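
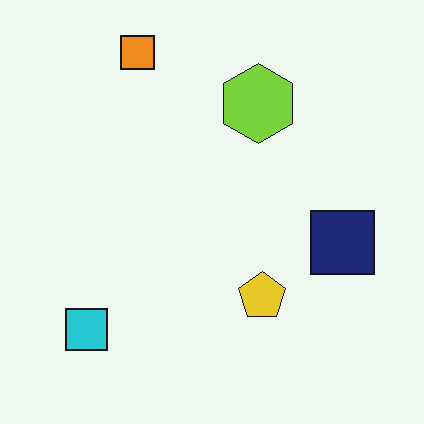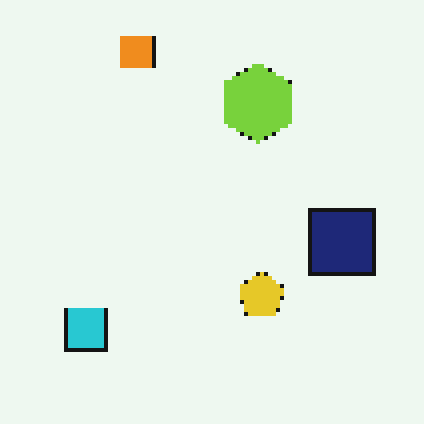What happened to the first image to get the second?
The transformation is: mildly pixelated.

Shapes are reduced to large square blocks; fine edges and outlines are lost — a downscale-then-upscale (mosaic) effect.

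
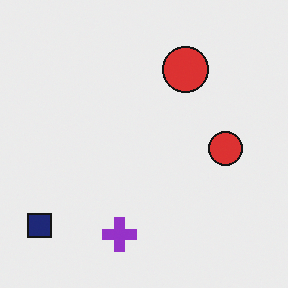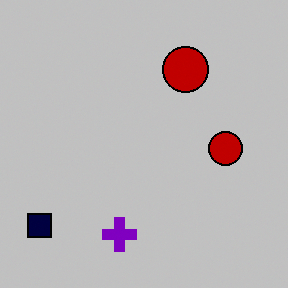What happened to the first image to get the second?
Heavily posterized to just a handful of flat colors.

Each flat color has snapped to a coarser quantized level — most visibly, the near-white background has dropped to a flat grey.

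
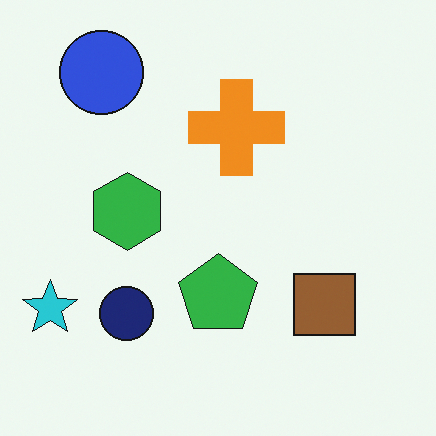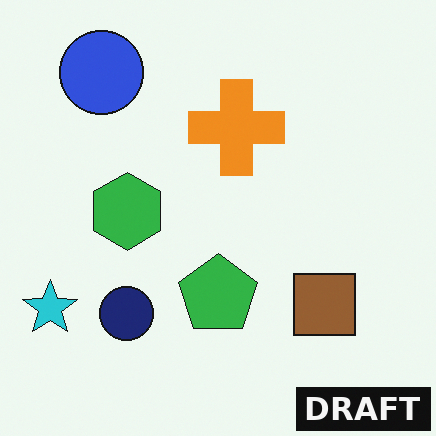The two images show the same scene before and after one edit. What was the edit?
It was watermarked with the text "DRAFT" in the lower-right corner.

A dark label reading "DRAFT" appears in the lower-right corner.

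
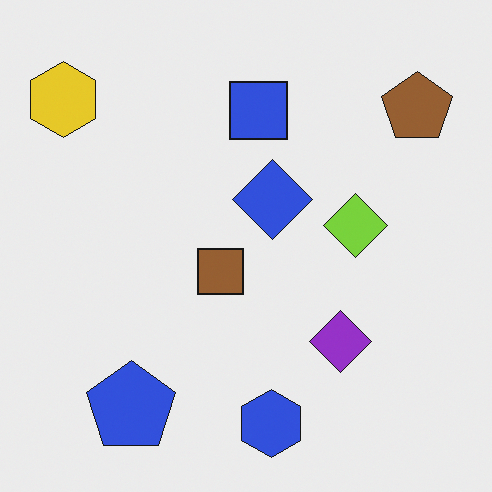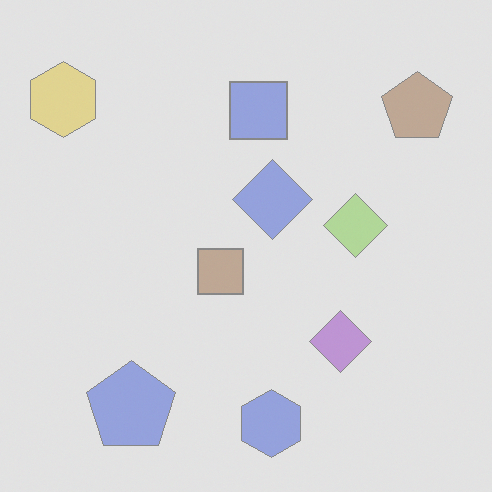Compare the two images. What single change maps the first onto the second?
It was given much lower contrast.

Tones are pushed toward mid-grey across the whole image — a global contrast change.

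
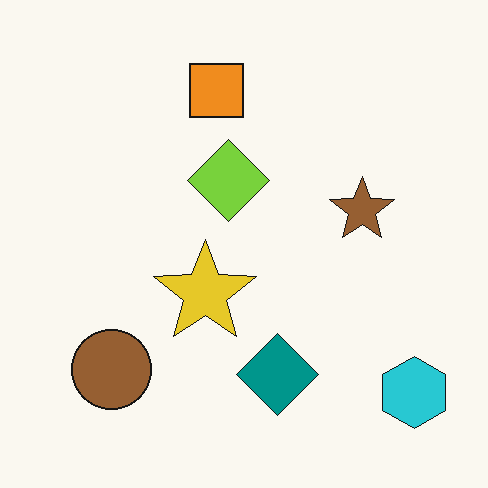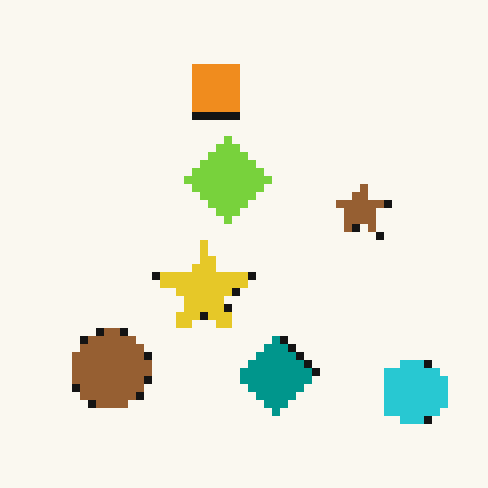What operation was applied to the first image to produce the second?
The transformation is: pixelated into visible square blocks.

Shapes are reduced to large square blocks; fine edges and outlines are lost — a downscale-then-upscale (mosaic) effect.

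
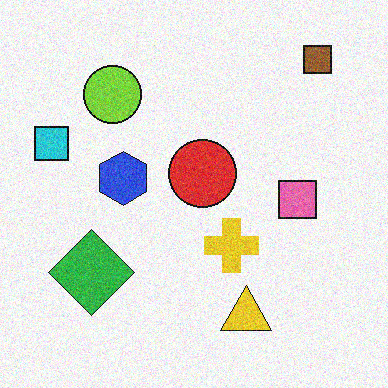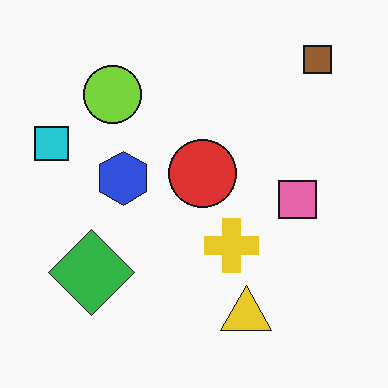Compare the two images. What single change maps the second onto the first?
It was degraded with moderate additive noise.

Random speckle covers the whole image, including the flat background.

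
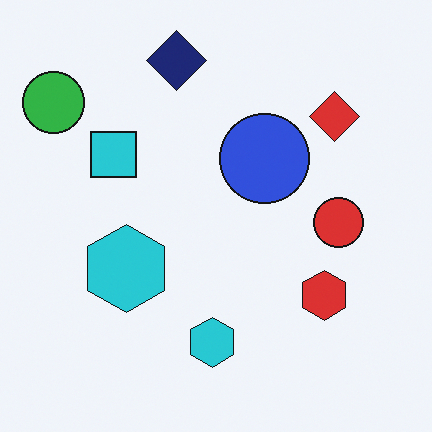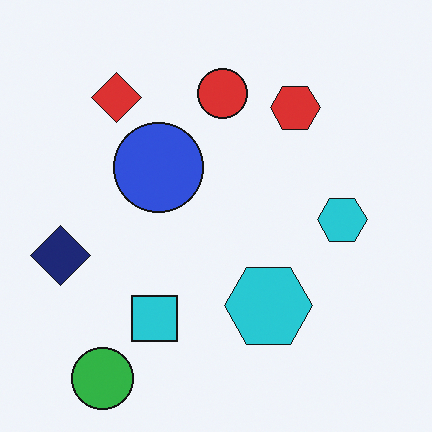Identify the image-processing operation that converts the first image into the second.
Rotated 90° counter-clockwise.

The green circle sits in the top-left of the first image and the bottom-left of the second — consistent with a whole-image 90° counter-clockwise rotation.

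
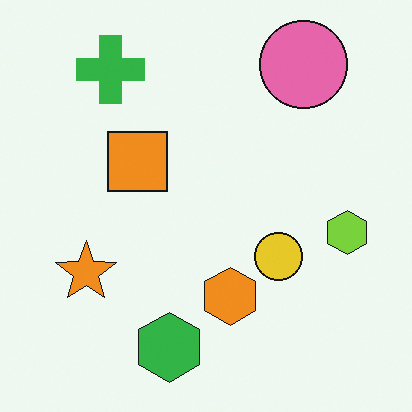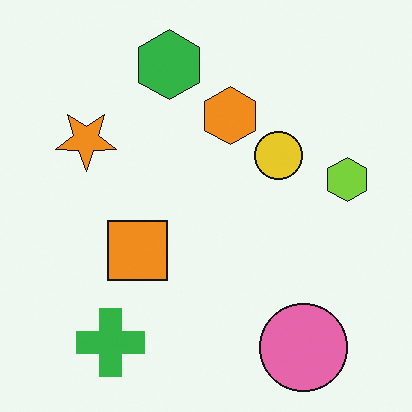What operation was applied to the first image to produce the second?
Flipped vertically (top ↔ bottom).

The pink circle is in the top-right of the first image and the bottom-right of the second — shapes on opposite sides of the horizontal midline have swapped in a mirror flip.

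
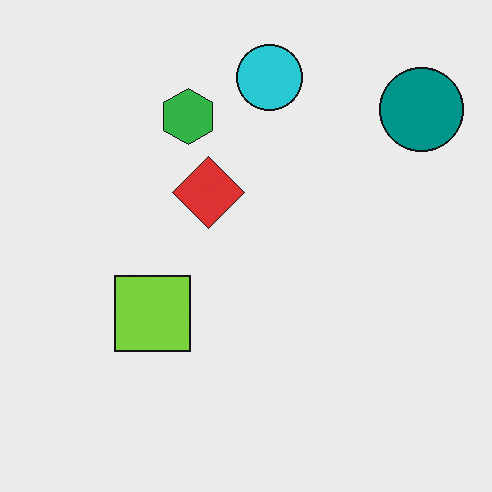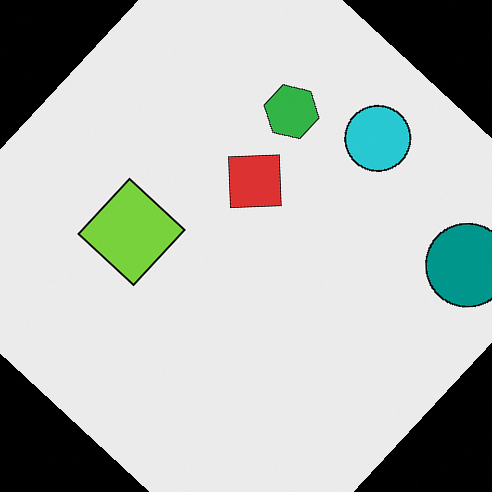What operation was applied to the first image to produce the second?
It was rotated clockwise by a large amount — several tens of degrees.

Every shape is tilted by the same angle and the image corners show triangular fill wedges — a whole-image rotation by a non-right angle.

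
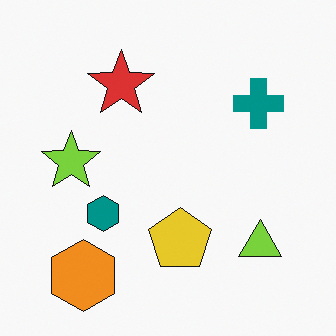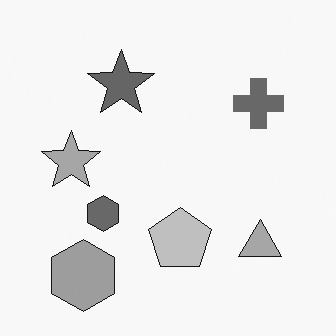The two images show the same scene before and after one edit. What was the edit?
It was converted to grayscale.

All color is removed — every shape is now a shade of grey.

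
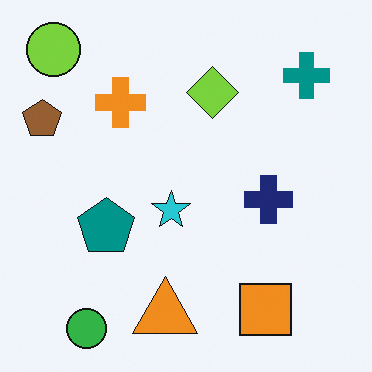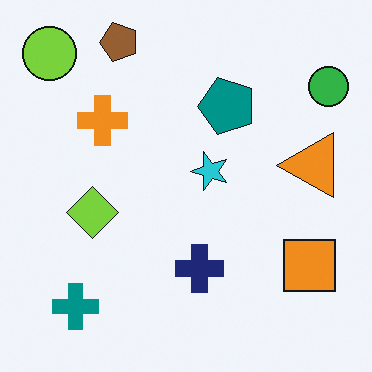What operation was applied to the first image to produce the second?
This is the original image transposed (reflected across the top-left ↔ bottom-right diagonal).

Shapes have swapped their row and column positions — what was in the top-right is now in the bottom-left — a diagonal reflection.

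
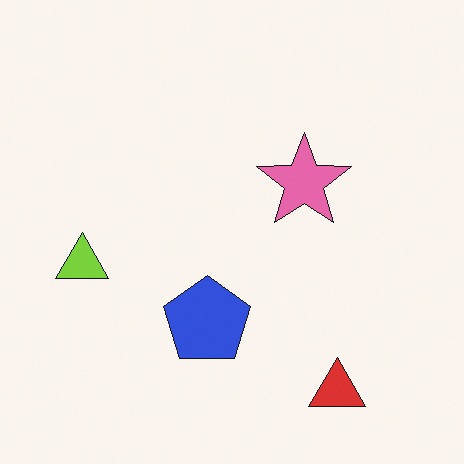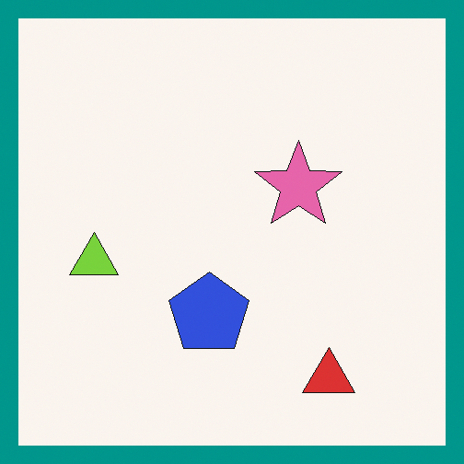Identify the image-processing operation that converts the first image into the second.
Framed with a teal border.

A solid teal frame runs around the edge of the second image, with the content slightly shrunk inside it.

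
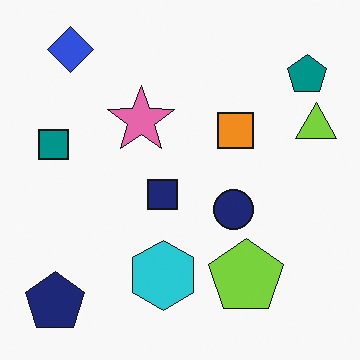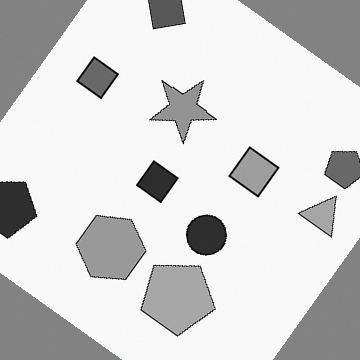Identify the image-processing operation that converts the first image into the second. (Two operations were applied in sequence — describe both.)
The image was rotated clockwise by a large amount — several tens of degrees, then converted to grayscale.

Every shape is tilted by the same angle and the image corners show triangular fill wedges — a whole-image rotation by a non-right angle. All color is removed — every shape is now a shade of grey.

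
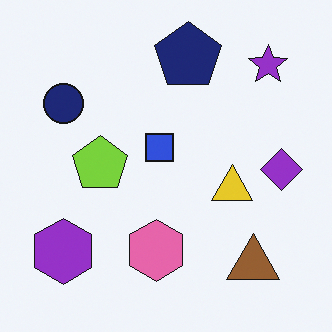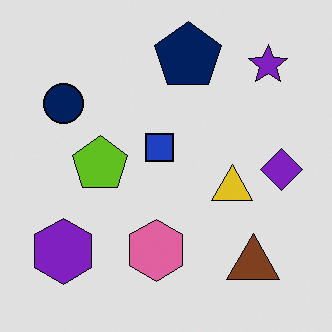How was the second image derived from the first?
The transformation is: moderately posterized.

Each flat color has snapped to a coarser quantized level — most visibly, the near-white background has dropped to a flat grey.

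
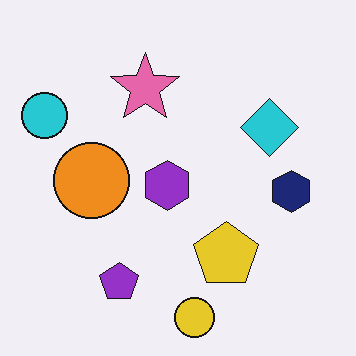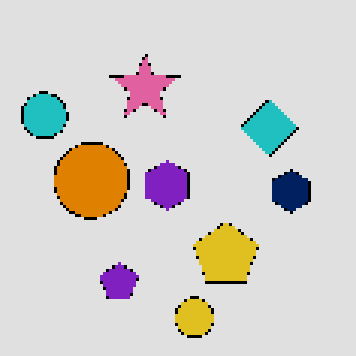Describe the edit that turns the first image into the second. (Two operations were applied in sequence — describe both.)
The image was mildly pixelated, then moderately posterized.

Shapes are reduced to large square blocks; fine edges and outlines are lost — a downscale-then-upscale (mosaic) effect. Each flat color has snapped to a coarser quantized level — most visibly, the near-white background has dropped to a flat grey.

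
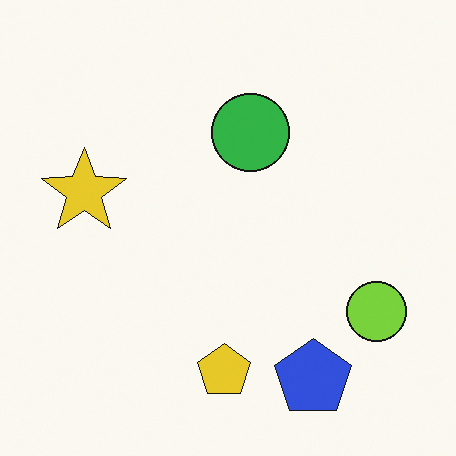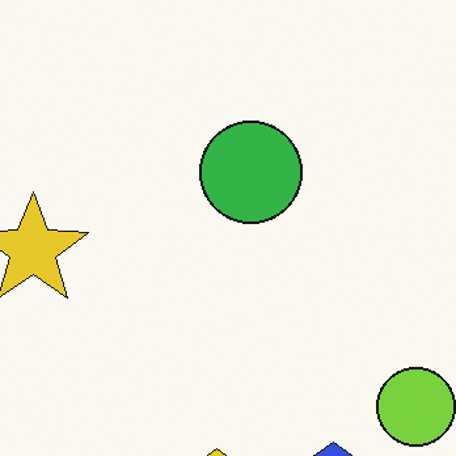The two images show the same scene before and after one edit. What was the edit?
The second image is the first cropped to a modestly smaller region and rescaled.

The visible shapes are larger and the field of view is narrower; shapes near the original edges may be partly or wholly outside the frame — a crop-and-rescale.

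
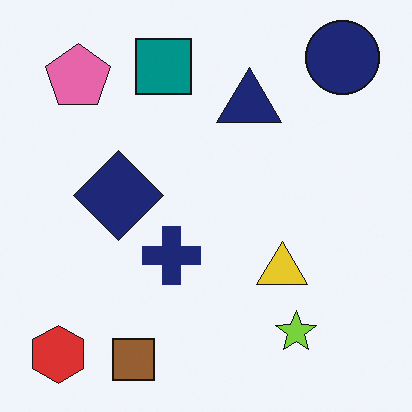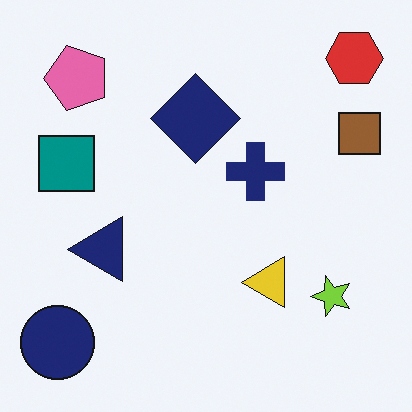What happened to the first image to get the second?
The second image is the first transposed (reflected across the top-left ↔ bottom-right diagonal).

Shapes have swapped their row and column positions — what was in the top-right is now in the bottom-left — a diagonal reflection.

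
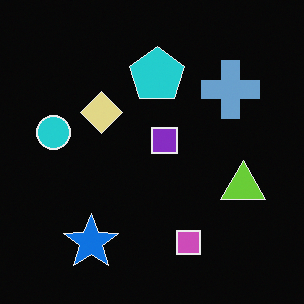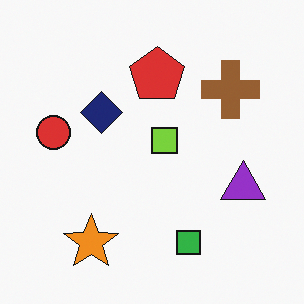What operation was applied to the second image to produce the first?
The image was color-inverted (negative).

The light background has become dark and every shape's color is its complement — a photographic negative.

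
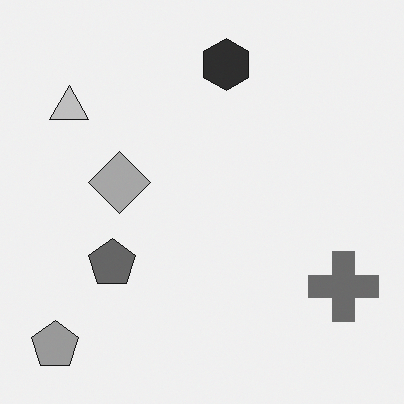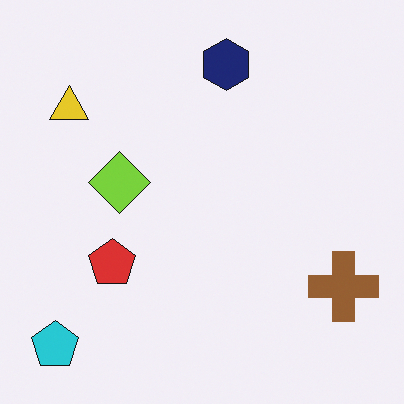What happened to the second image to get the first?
Converted to grayscale.

All color is removed — every shape is now a shade of grey.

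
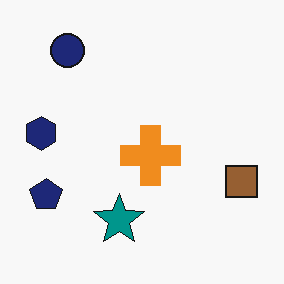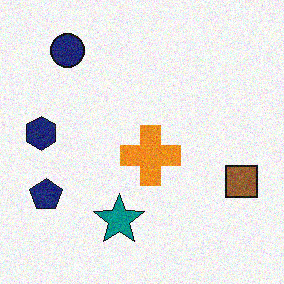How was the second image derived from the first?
Degraded with moderate additive noise.

Random speckle covers the whole image, including the flat background.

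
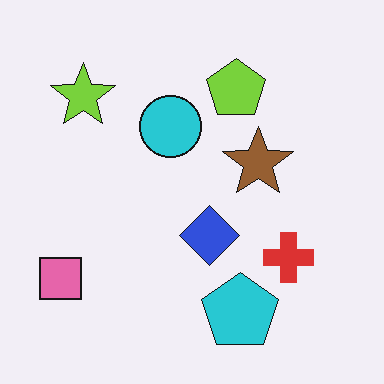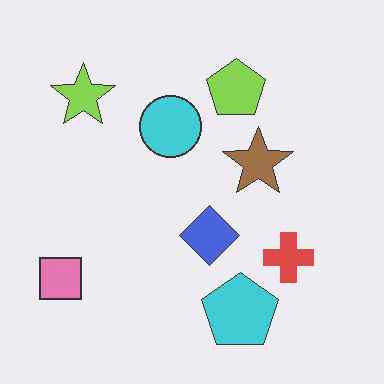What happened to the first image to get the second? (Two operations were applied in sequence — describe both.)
The transformation is: JPEG-compressed with visible artifacts, then given slightly reduced contrast.

Blocky 8×8 compression artifacts appear around shape edges and the flat background shows ringing — characteristic JPEG degradation. Tones are pushed toward mid-grey across the whole image — a global contrast change.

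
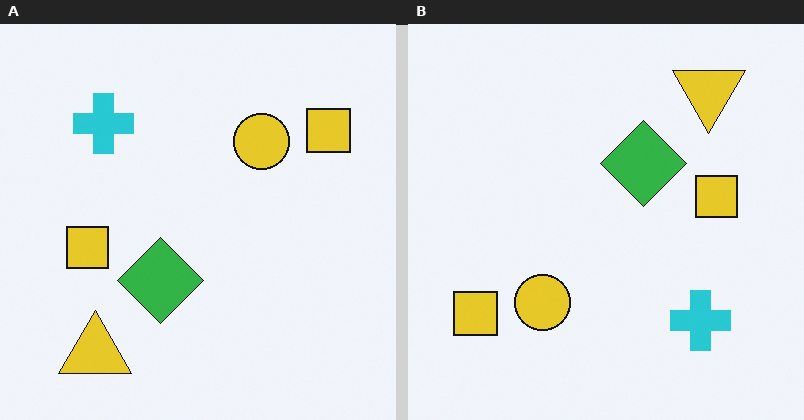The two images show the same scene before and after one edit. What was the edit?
The image was rotated 180°.

The yellow triangle sits in the bottom-left of the left (A) image and the top-right of the right (B) — consistent with a whole-image 180° rotation.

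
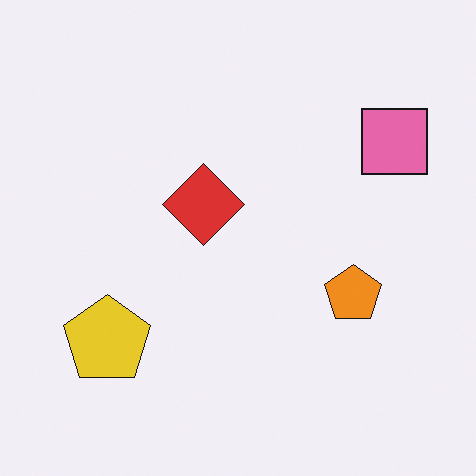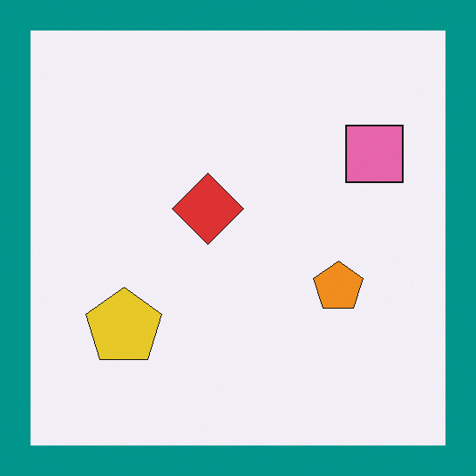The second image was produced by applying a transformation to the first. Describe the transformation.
The second image is the first framed with a teal border.

A solid teal frame runs around the edge of the second image, with the content slightly shrunk inside it.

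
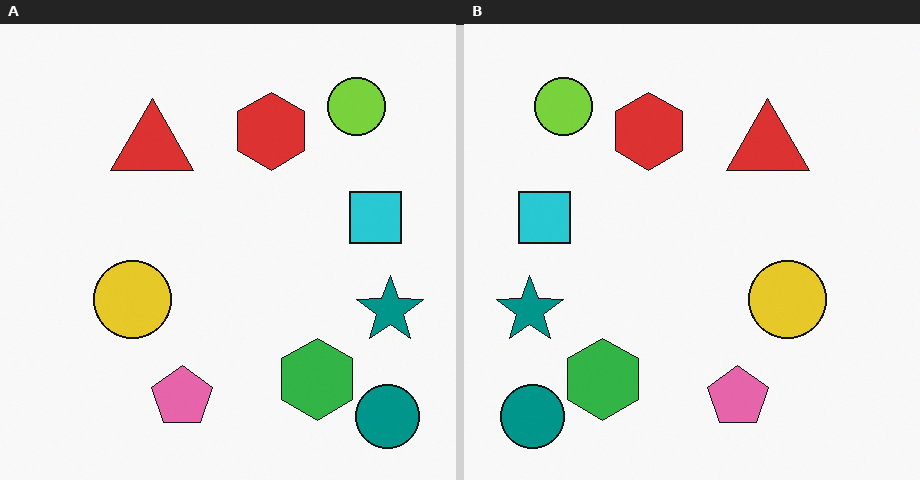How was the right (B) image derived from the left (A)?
This is the original image flipped horizontally (left ↔ right).

The teal star is in the right of the left (A) image and the left of the right (B) — shapes on opposite sides of the vertical midline have swapped in a mirror flip.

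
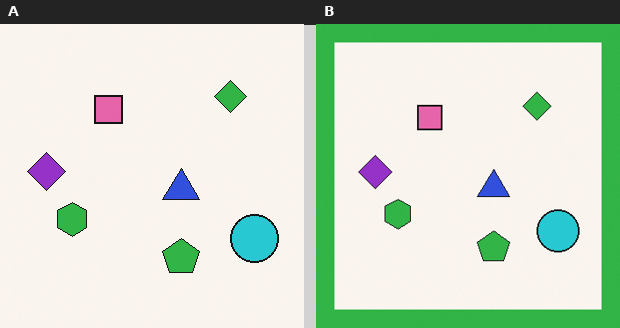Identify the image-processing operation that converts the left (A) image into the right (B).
The transformation is: framed with a green border.

A solid green frame runs around the edge of the right (B) image, with the content slightly shrunk inside it.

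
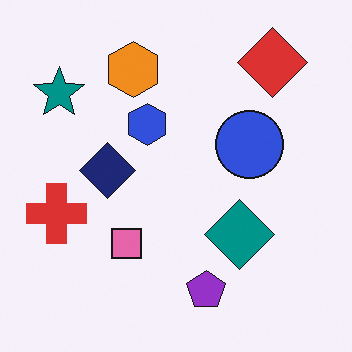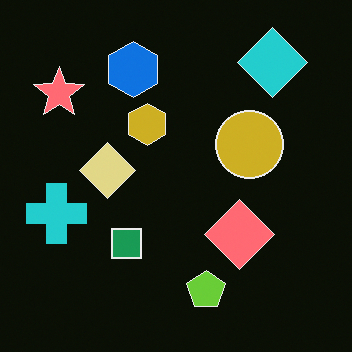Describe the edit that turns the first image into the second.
Color-inverted (negative).

The light background has become dark and every shape's color is its complement — a photographic negative.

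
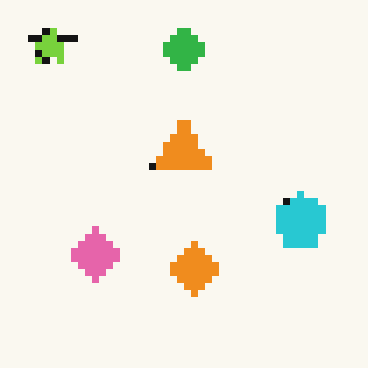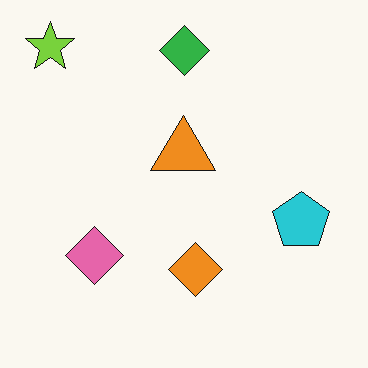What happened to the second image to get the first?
The first image is the second moderately pixelated.

Shapes are reduced to large square blocks; fine edges and outlines are lost — a downscale-then-upscale (mosaic) effect.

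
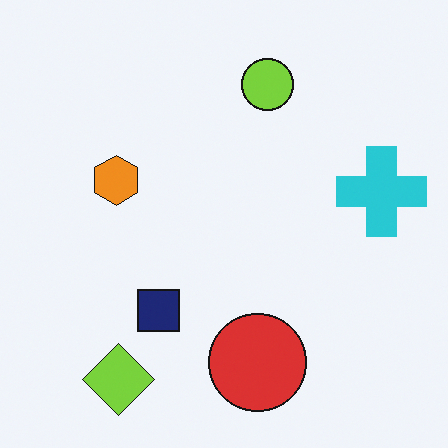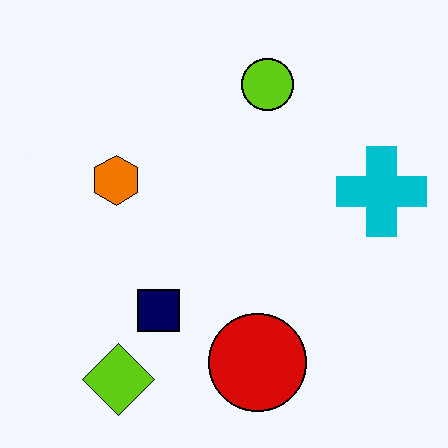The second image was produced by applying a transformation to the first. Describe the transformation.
This is the original image given slightly increased contrast.

Tones are pushed away from mid-grey across the whole image — a global contrast change.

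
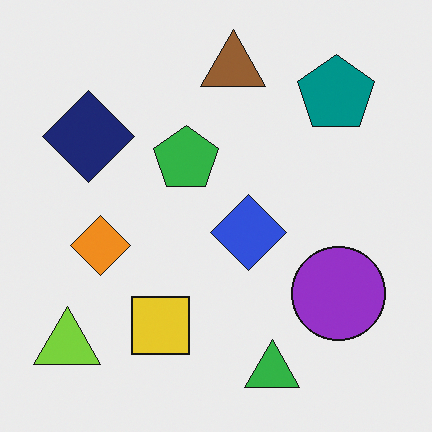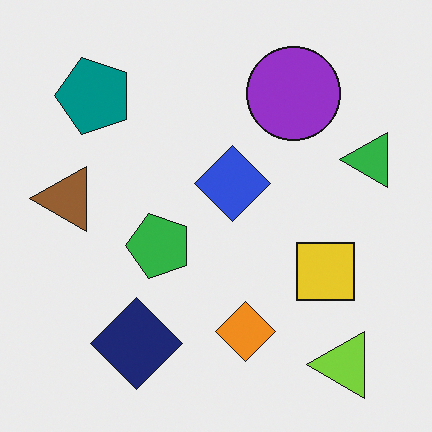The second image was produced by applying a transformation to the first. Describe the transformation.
The image was rotated 90° counter-clockwise.

The lime triangle sits in the bottom-left of the first image and the bottom-right of the second — consistent with a whole-image 90° counter-clockwise rotation.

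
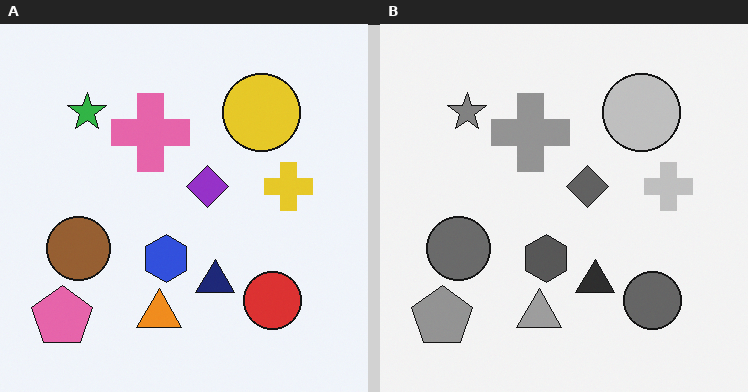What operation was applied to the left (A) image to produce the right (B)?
Converted to grayscale.

All color is removed — every shape is now a shade of grey.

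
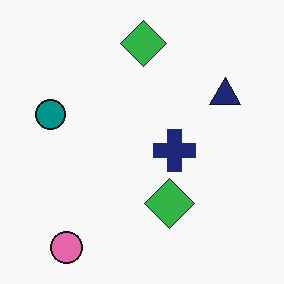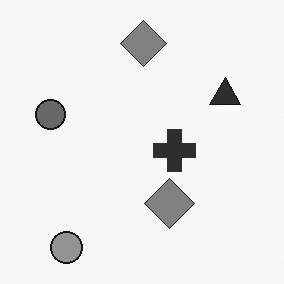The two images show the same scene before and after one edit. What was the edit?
The second image is the first converted to grayscale.

All color is removed — every shape is now a shade of grey.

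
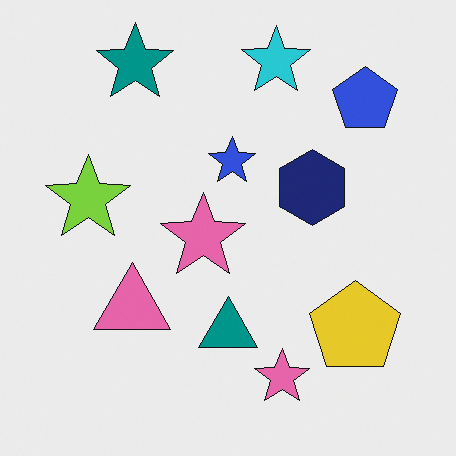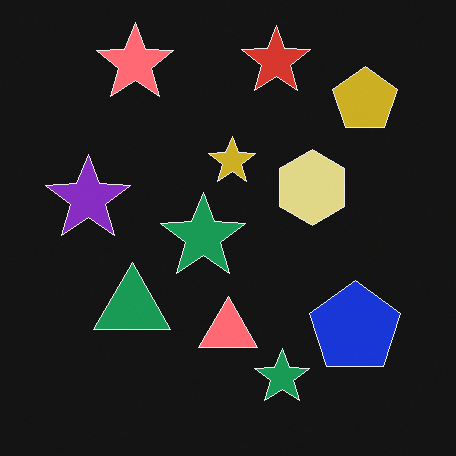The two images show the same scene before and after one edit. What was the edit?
Color-inverted (negative).

The light background has become dark and every shape's color is its complement — a photographic negative.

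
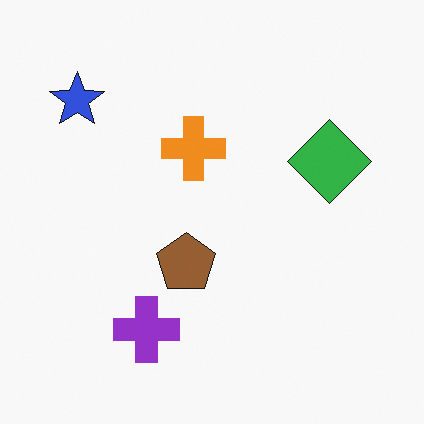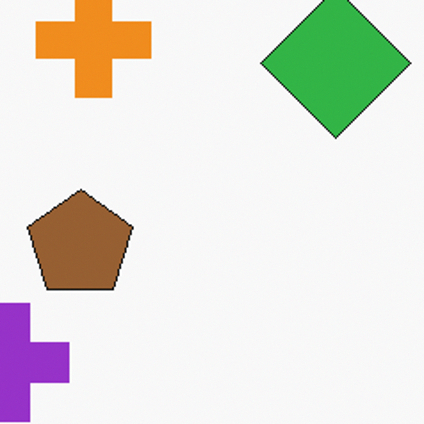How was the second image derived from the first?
Cropped tightly and scaled back up.

The visible shapes are larger and the field of view is narrower; shapes near the original edges may be partly or wholly outside the frame — a crop-and-rescale.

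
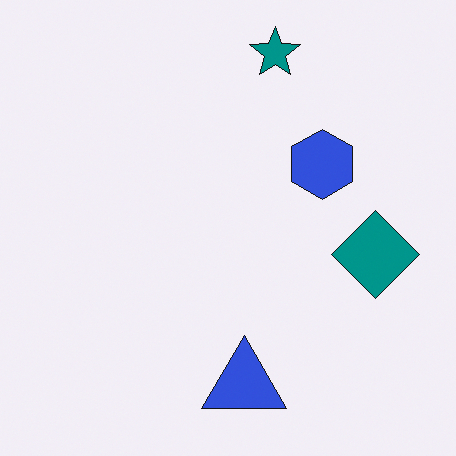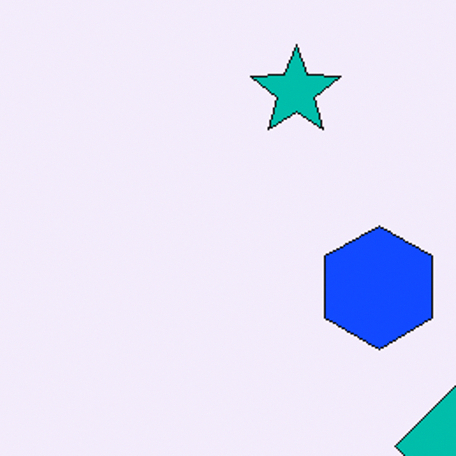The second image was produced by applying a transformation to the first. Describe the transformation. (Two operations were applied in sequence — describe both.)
The image was heavily oversaturated, then cropped to a noticeably smaller region and rescaled.

All colors are more vivid — a global saturation change. The visible shapes are larger and the field of view is narrower; shapes near the original edges may be partly or wholly outside the frame — a crop-and-rescale.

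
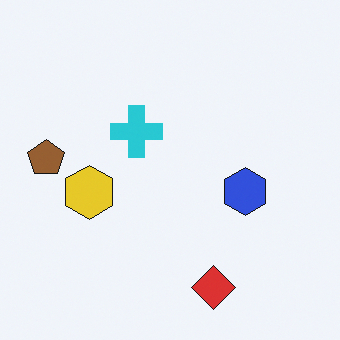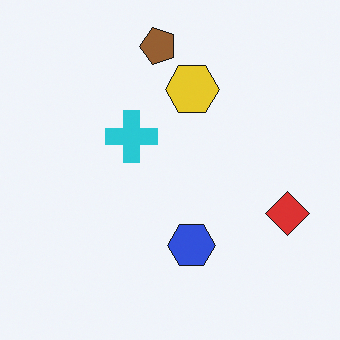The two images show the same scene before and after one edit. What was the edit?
The second image is the first transposed (reflected across the top-left ↔ bottom-right diagonal).

Shapes have swapped their row and column positions — what was in the top-right is now in the bottom-left — a diagonal reflection.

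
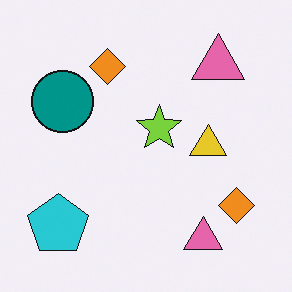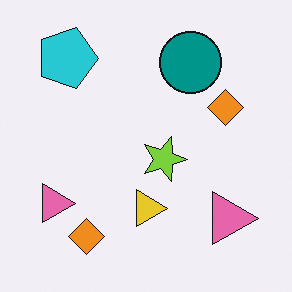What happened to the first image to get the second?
The transformation is: rotated 90° clockwise.

The cyan pentagon sits in the bottom-left of the first image and the top-left of the second — consistent with a whole-image 90° clockwise rotation.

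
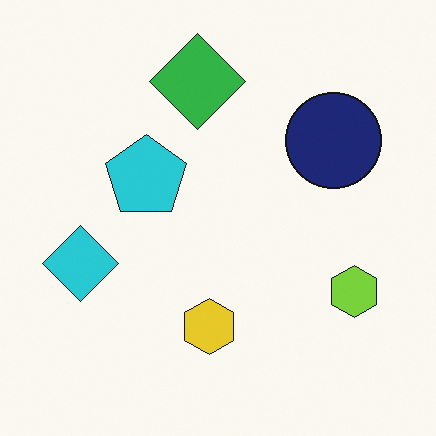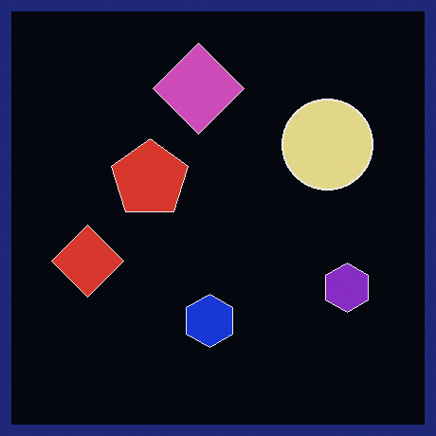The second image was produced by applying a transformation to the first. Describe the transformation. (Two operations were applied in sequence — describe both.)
This is the original image color-inverted (negative), then framed with a navy border.

The light background has become dark and every shape's color is its complement — a photographic negative. A solid navy frame runs around the edge of the second image, with the content slightly shrunk inside it.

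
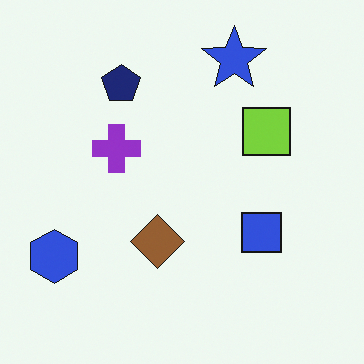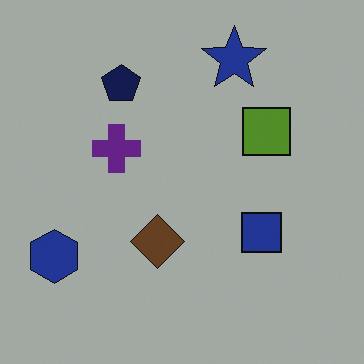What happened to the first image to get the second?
The transformation is: noticeably darkened.

Every pixel — background and shapes alike — is uniformly darkened.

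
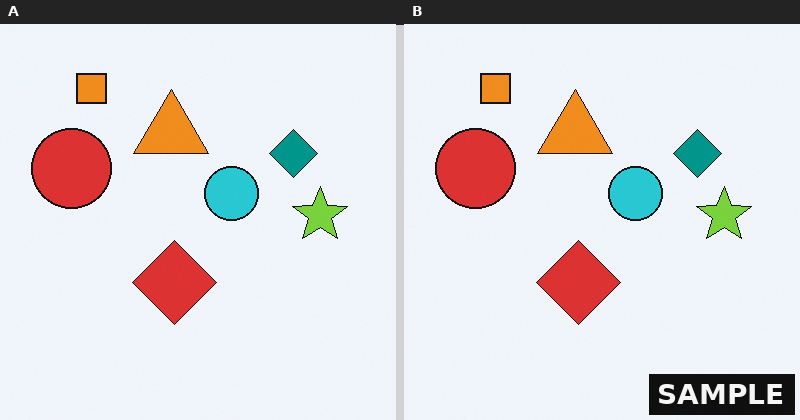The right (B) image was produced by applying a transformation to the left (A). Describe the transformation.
The right (B) image is the left (A) watermarked with the text "SAMPLE" in the lower-right corner.

A dark label reading "SAMPLE" appears in the lower-right corner.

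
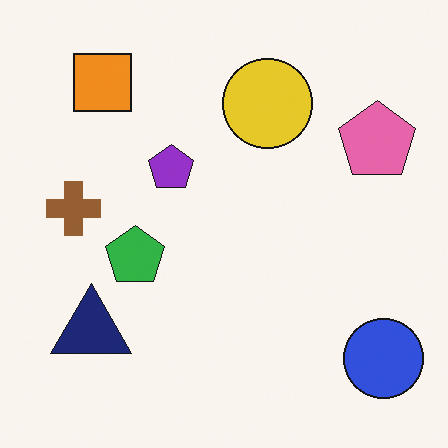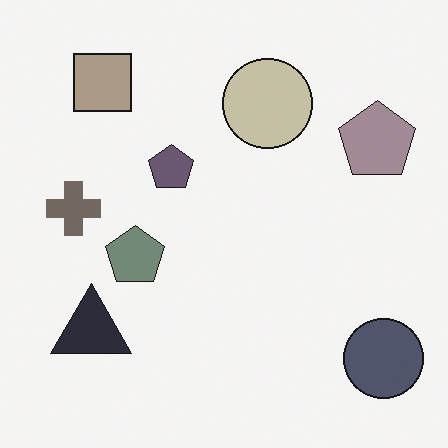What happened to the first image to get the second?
The transformation is: heavily desaturated.

All colors are more muted and greyish — a global saturation change.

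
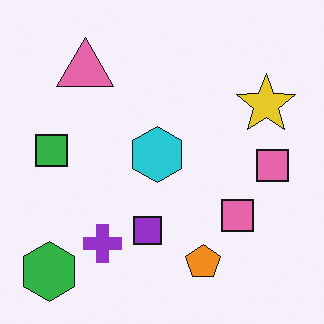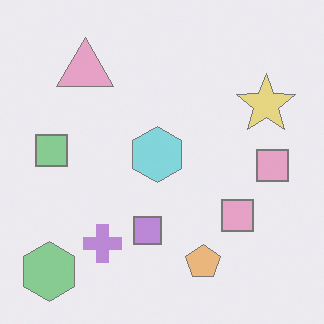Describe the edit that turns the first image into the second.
Washed out (contrast reduced).

Tones are pushed toward mid-grey across the whole image — a global contrast change.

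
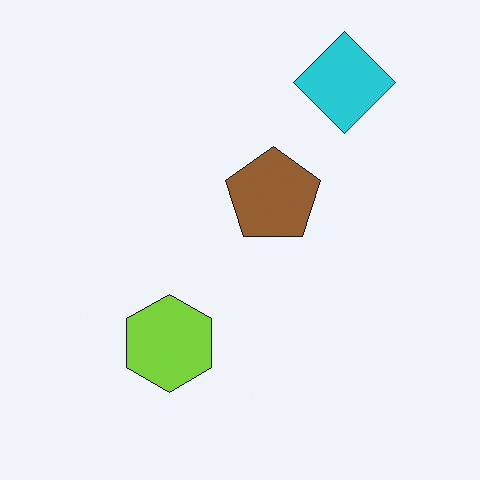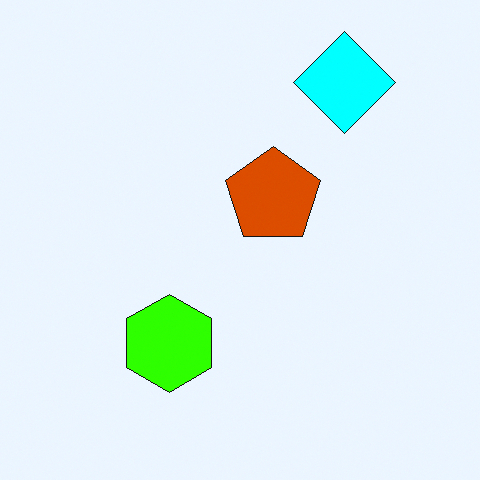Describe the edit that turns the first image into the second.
The transformation is: made much more vivid (saturation change).

All colors are more vivid — a global saturation change.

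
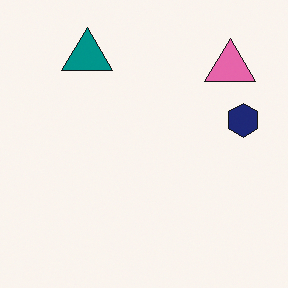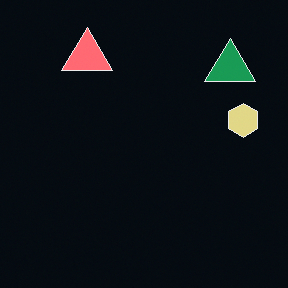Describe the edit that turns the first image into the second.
The second image is the first color-inverted (negative).

The light background has become dark and every shape's color is its complement — a photographic negative.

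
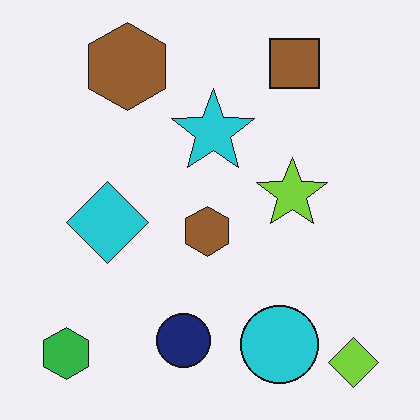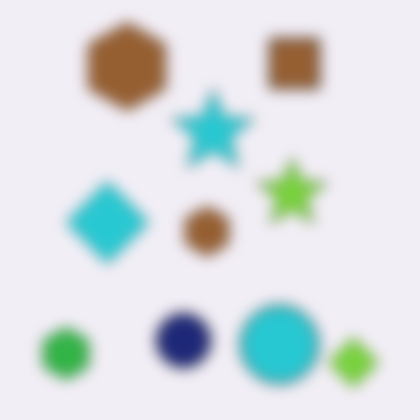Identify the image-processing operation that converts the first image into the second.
This is the original image strongly gaussian-blurred.

Shape edges and outlines are uniformly softened across the whole image.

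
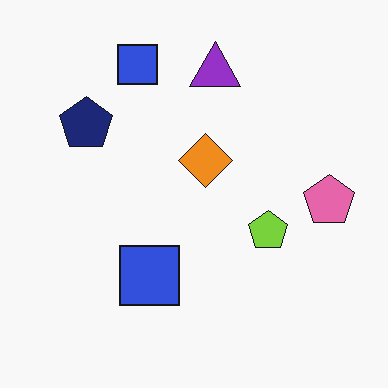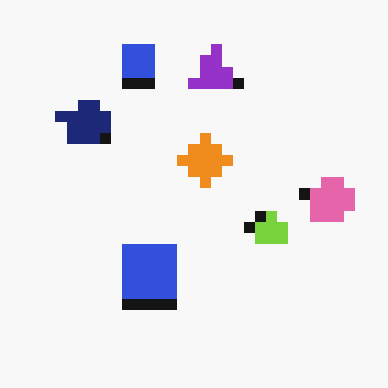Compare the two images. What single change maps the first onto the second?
Heavily pixelated into large blocks.

Shapes are reduced to large square blocks; fine edges and outlines are lost — a downscale-then-upscale (mosaic) effect.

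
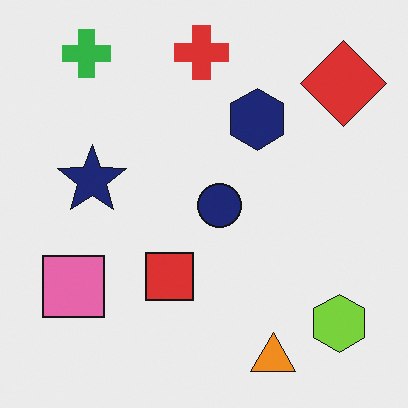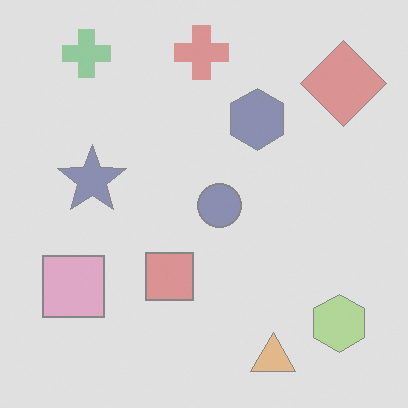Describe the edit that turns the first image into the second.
The transformation is: given much lower contrast.

Tones are pushed toward mid-grey across the whole image — a global contrast change.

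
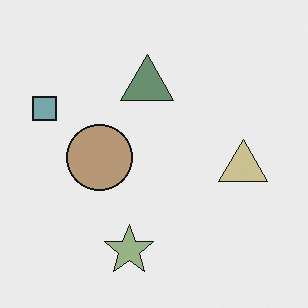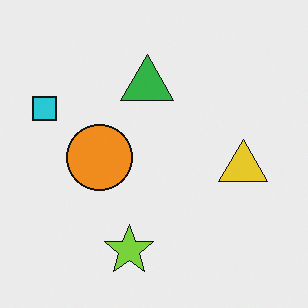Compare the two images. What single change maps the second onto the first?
The image was made much more muted (saturation change).

All colors are more muted and greyish — a global saturation change.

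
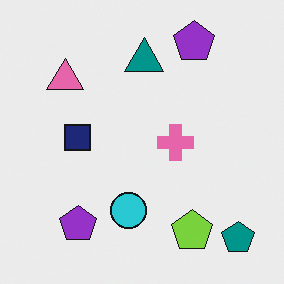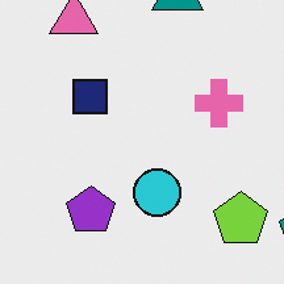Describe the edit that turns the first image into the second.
Cropped slightly and scaled back up.

The visible shapes are larger and the field of view is narrower; shapes near the original edges may be partly or wholly outside the frame — a crop-and-rescale.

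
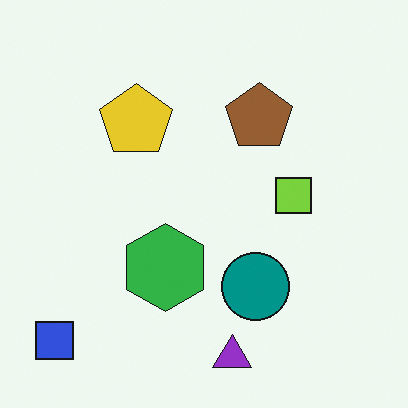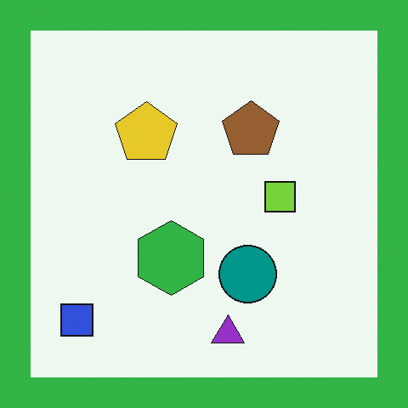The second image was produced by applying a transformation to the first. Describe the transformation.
The second image is the first framed with a green border.

A solid green frame runs around the edge of the second image, with the content slightly shrunk inside it.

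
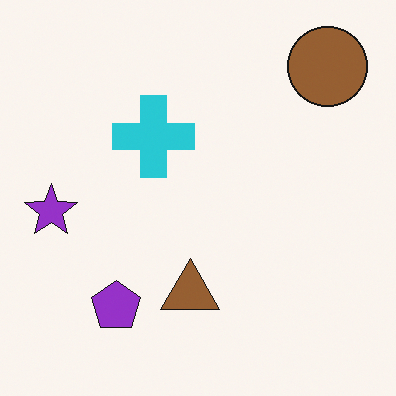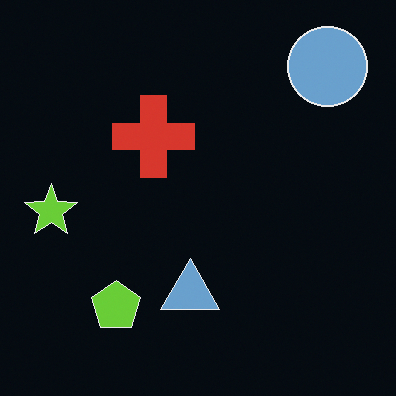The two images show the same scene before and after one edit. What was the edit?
It was color-inverted (negative).

The light background has become dark and every shape's color is its complement — a photographic negative.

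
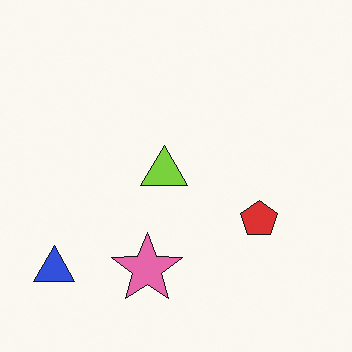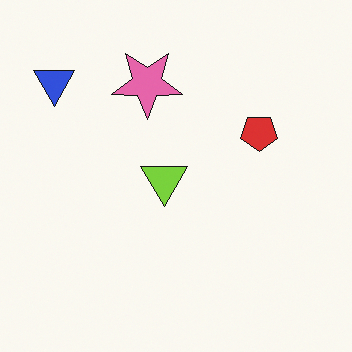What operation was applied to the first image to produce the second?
The transformation is: flipped vertically (top ↔ bottom).

The blue triangle is in the bottom-left of the first image and the top-left of the second — shapes on opposite sides of the horizontal midline have swapped in a mirror flip.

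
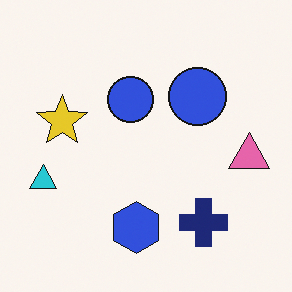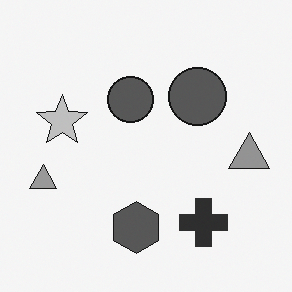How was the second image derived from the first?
It was converted to grayscale.

All color is removed — every shape is now a shade of grey.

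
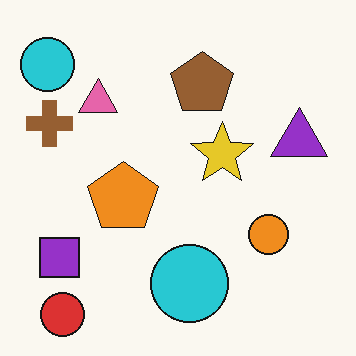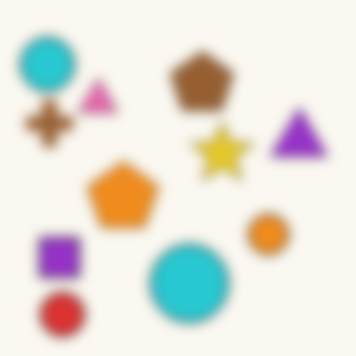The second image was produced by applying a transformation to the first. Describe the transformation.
Heavily blurred.

Shape edges and outlines are uniformly softened across the whole image.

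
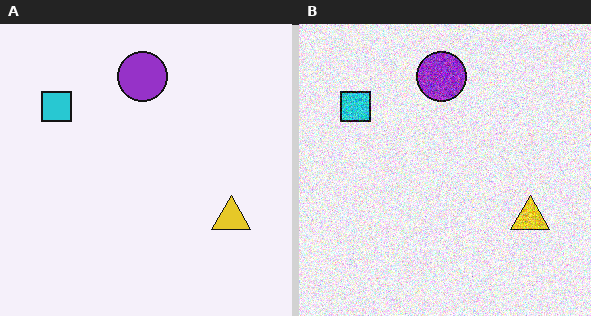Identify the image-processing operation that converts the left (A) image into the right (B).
It was degraded with heavy additive noise.

Random speckle covers the whole image, including the flat background.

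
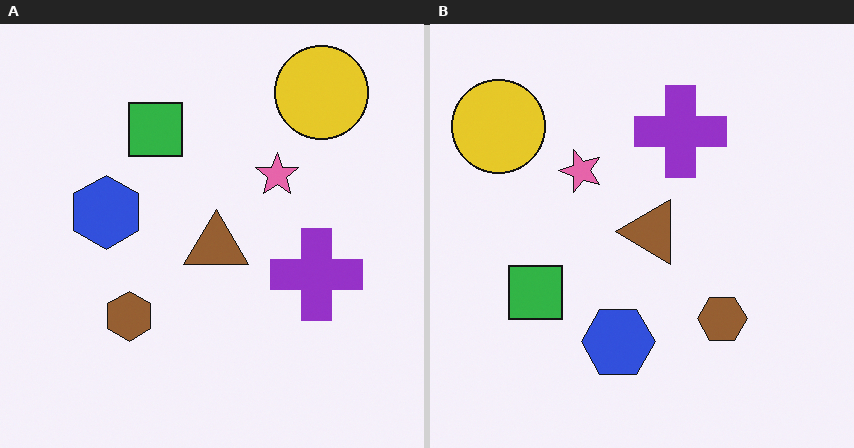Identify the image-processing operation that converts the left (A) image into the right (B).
Rotated 90° counter-clockwise.

The yellow circle sits in the top-right of the left (A) image and the top-left of the right (B) — consistent with a whole-image 90° counter-clockwise rotation.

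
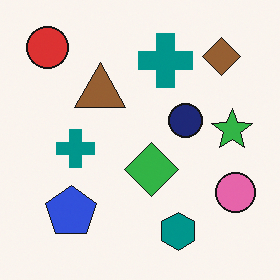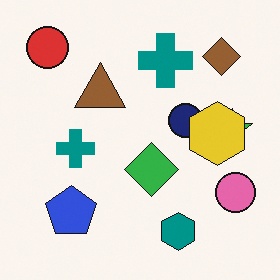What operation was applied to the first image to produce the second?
The image was overlaid with an additional yellow hexagon.

A yellow hexagon appears in the second image that is absent from the first.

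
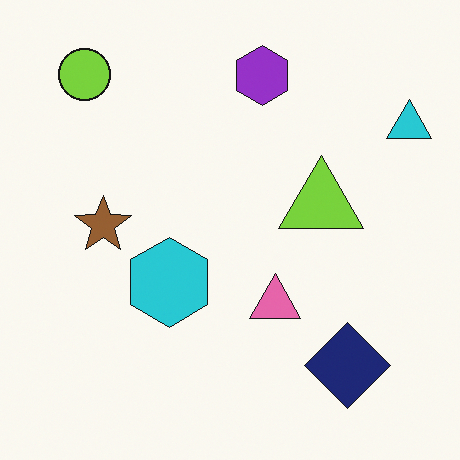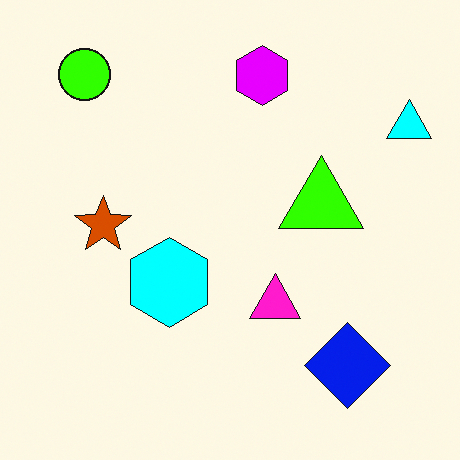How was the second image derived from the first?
Heavily oversaturated.

All colors are more vivid — a global saturation change.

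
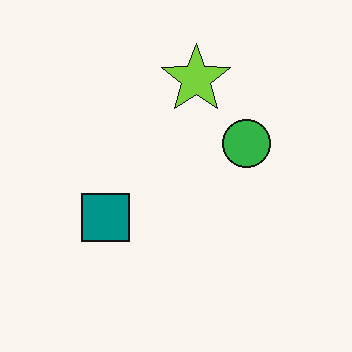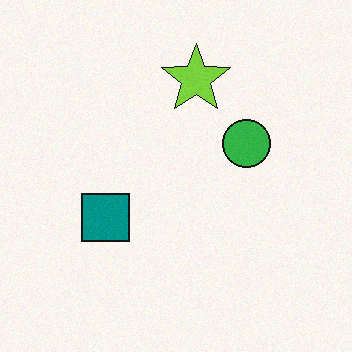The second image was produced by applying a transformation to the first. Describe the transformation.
The image was degraded with a light layer of grain.

Random speckle covers the whole image, including the flat background.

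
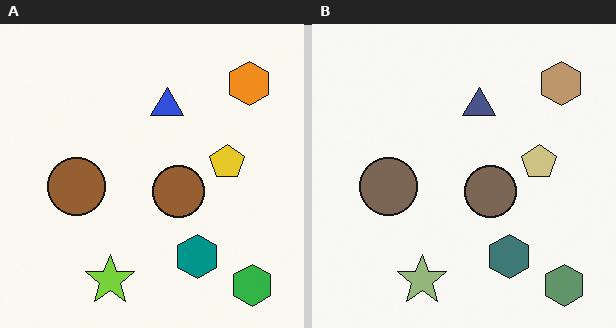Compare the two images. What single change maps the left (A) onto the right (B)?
This is the original image made much more muted (saturation change).

All colors are more muted and greyish — a global saturation change.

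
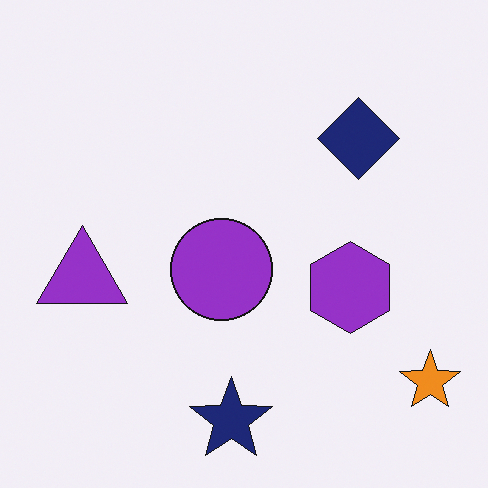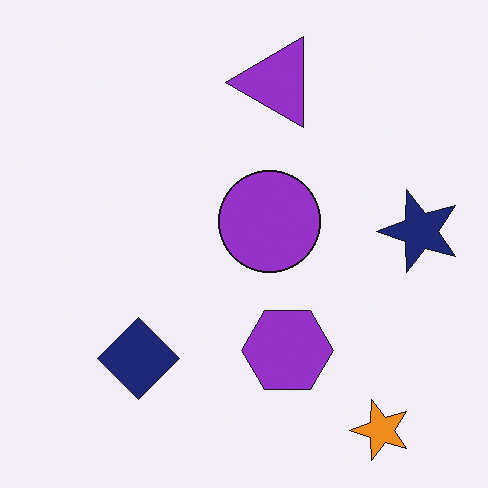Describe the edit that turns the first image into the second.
The transformation is: transposed (reflected across the top-left ↔ bottom-right diagonal).

Shapes have swapped their row and column positions — what was in the top-right is now in the bottom-left — a diagonal reflection.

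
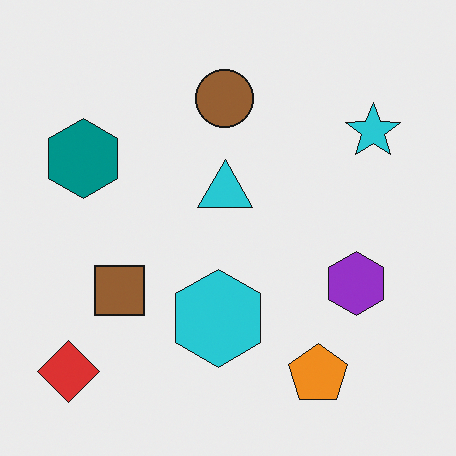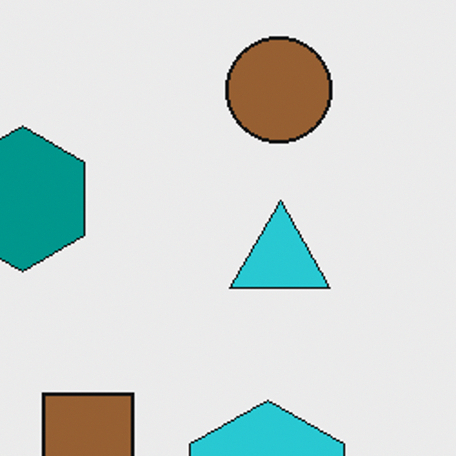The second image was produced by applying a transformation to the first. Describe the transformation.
Cropped tightly and scaled back up.

The visible shapes are larger and the field of view is narrower; shapes near the original edges may be partly or wholly outside the frame — a crop-and-rescale.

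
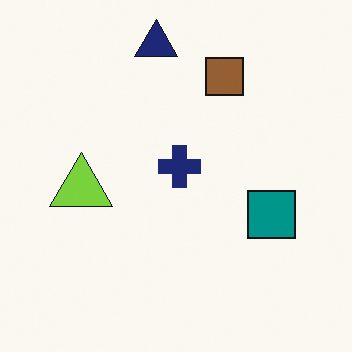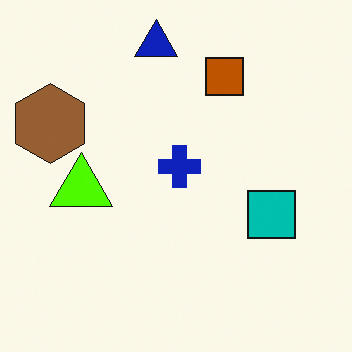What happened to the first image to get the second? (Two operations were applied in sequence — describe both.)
The image was made much more vivid (saturation change), then overlaid with an additional brown hexagon.

All colors are more vivid — a global saturation change. A brown hexagon appears in the second image that is absent from the first.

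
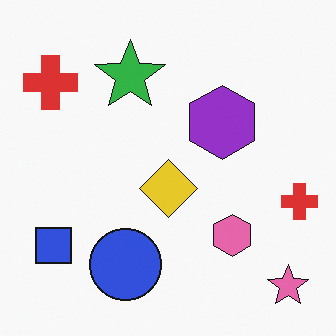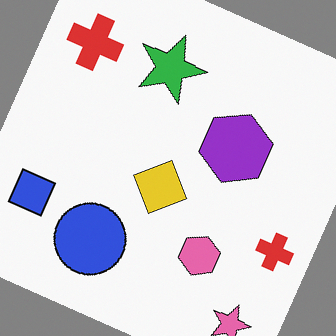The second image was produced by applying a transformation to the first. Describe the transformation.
The second image is the first rotated clockwise by a moderate amount.

Every shape is tilted by the same angle and the image corners show triangular fill wedges — a whole-image rotation by a non-right angle.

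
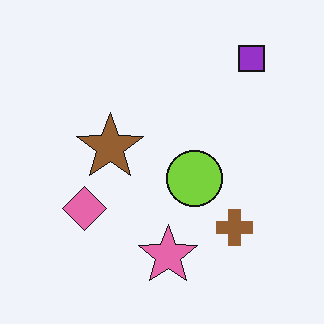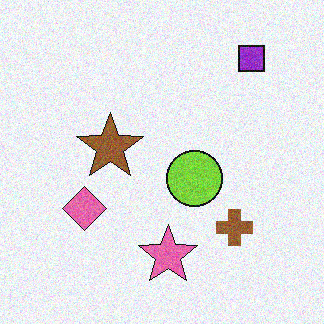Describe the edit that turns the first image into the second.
Degraded with visible gaussian noise.

Random speckle covers the whole image, including the flat background.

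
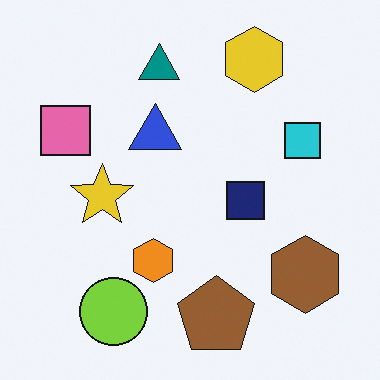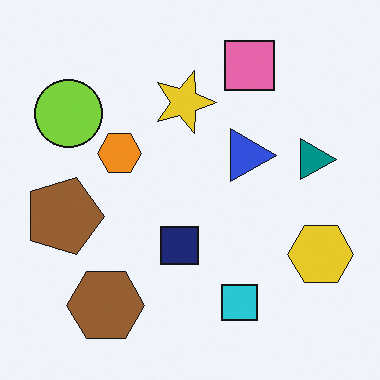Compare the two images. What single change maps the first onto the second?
The image was rotated 90° clockwise.

The yellow hexagon sits in the top-right of the first image and the bottom-right of the second — consistent with a whole-image 90° clockwise rotation.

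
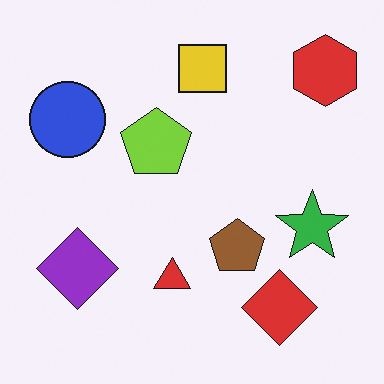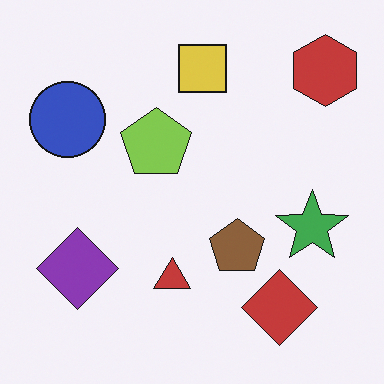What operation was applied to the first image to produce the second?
Slightly desaturated.

All colors are more muted and greyish — a global saturation change.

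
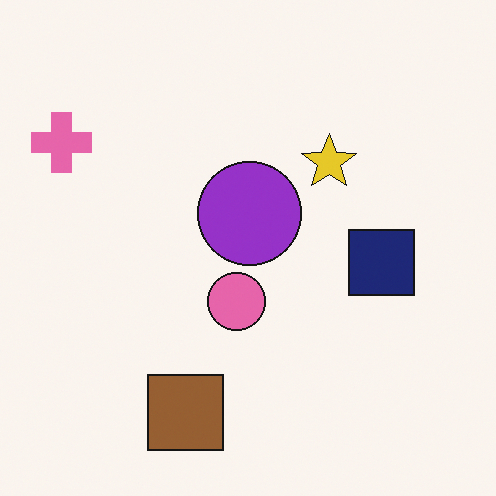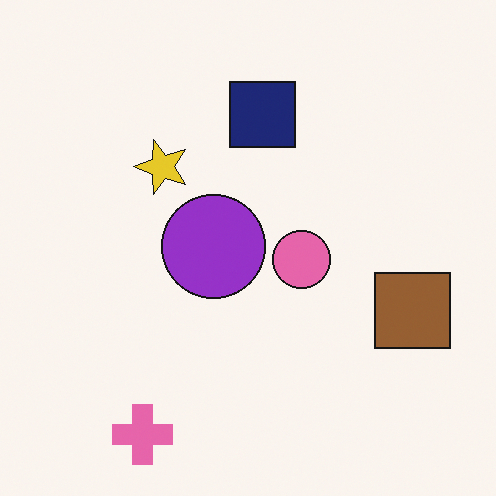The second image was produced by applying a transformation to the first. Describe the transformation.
It was rotated 90° counter-clockwise.

The pink cross sits in the top-left of the first image and the bottom-left of the second — consistent with a whole-image 90° counter-clockwise rotation.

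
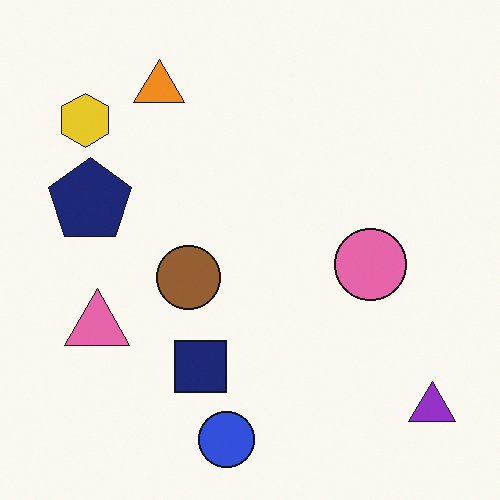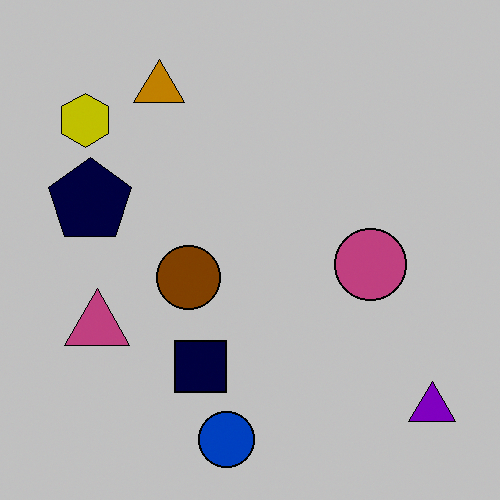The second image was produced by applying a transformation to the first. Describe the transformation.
The second image is the first heavily posterized to just a handful of flat colors.

Each flat color has snapped to a coarser quantized level — most visibly, the near-white background has dropped to a flat grey.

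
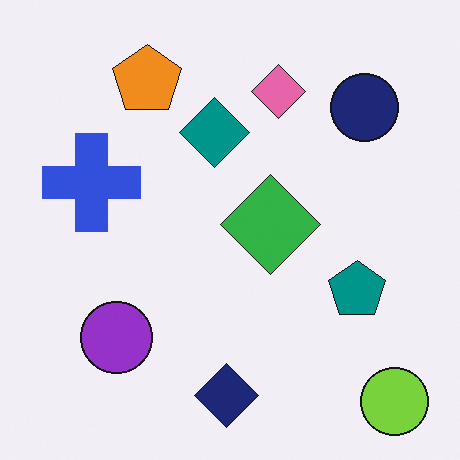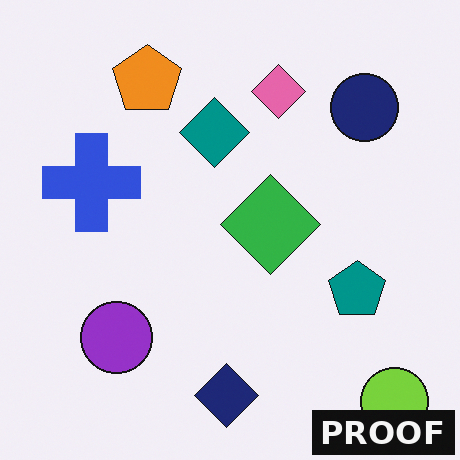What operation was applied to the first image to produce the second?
The transformation is: watermarked with the text "PROOF" in the lower-right corner.

A dark label reading "PROOF" appears in the lower-right corner.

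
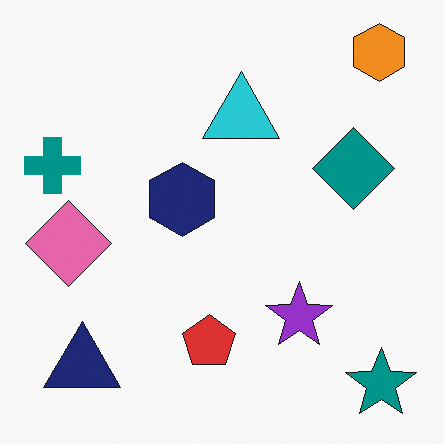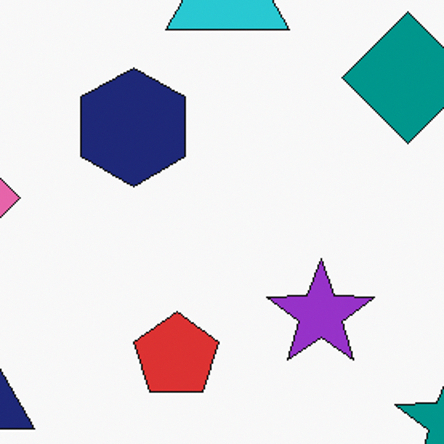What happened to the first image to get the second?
The second image is the first cropped slightly and scaled back up.

The visible shapes are larger and the field of view is narrower; shapes near the original edges may be partly or wholly outside the frame — a crop-and-rescale.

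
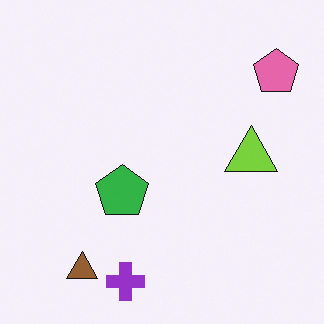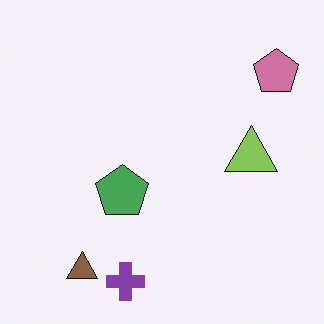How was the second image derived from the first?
The image was slightly desaturated.

All colors are more muted and greyish — a global saturation change.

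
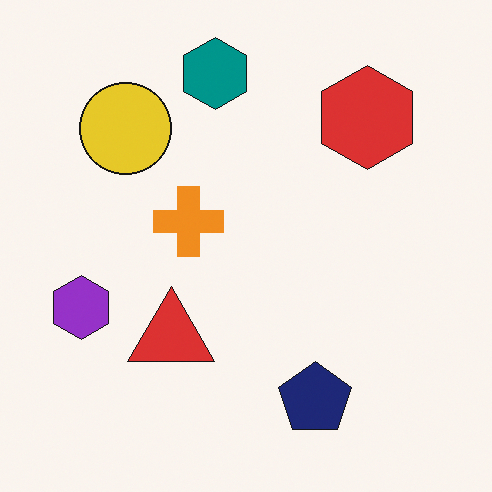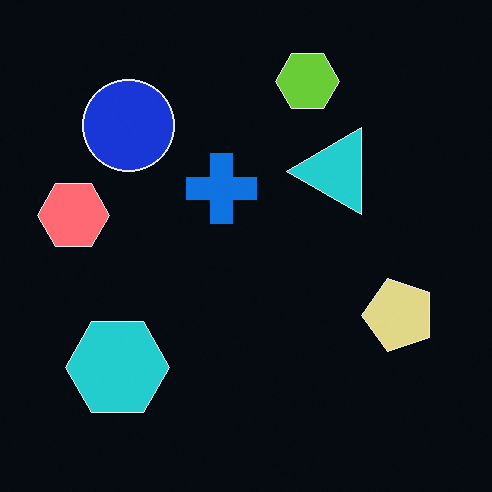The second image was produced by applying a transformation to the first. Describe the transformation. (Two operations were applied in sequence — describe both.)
It was color-inverted (negative), then transposed (reflected across the top-left ↔ bottom-right diagonal).

The light background has become dark and every shape's color is its complement — a photographic negative. Shapes have swapped their row and column positions — what was in the top-right is now in the bottom-left — a diagonal reflection.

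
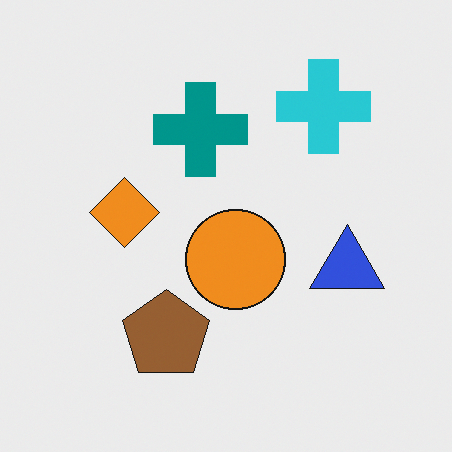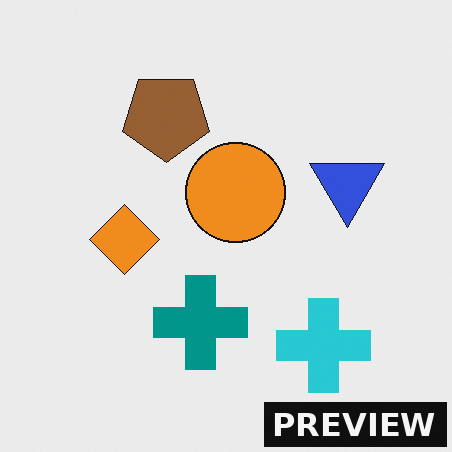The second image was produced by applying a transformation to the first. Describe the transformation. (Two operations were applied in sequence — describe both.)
This is the original image flipped vertically (top ↔ bottom), then watermarked with the text "PREVIEW" in the lower-right corner.

The cyan cross is in the top-right of the first image and the bottom-right of the second — shapes on opposite sides of the horizontal midline have swapped in a mirror flip. A dark label reading "PREVIEW" appears in the lower-right corner.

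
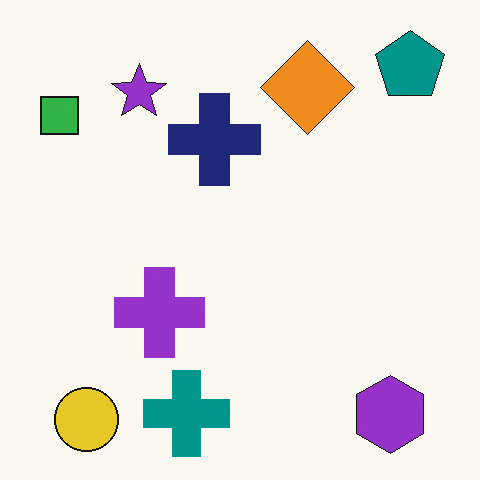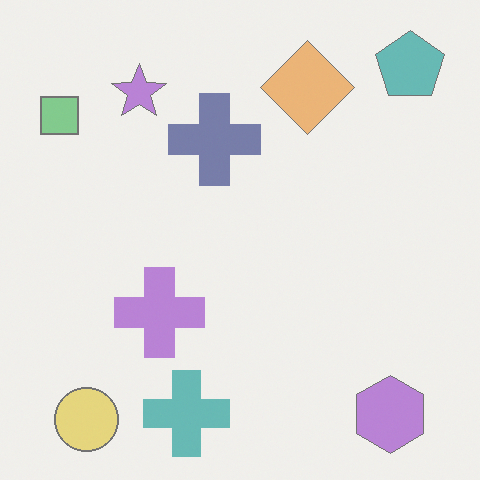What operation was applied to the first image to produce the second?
This is the original image given much lower contrast.

Tones are pushed toward mid-grey across the whole image — a global contrast change.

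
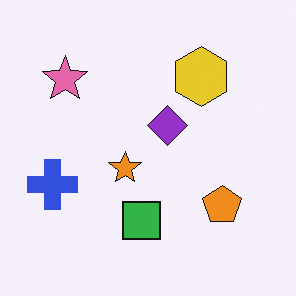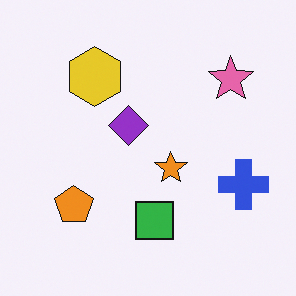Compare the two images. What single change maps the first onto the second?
Flipped horizontally (left ↔ right).

The blue cross is in the left of the first image and the right of the second — shapes on opposite sides of the vertical midline have swapped in a mirror flip.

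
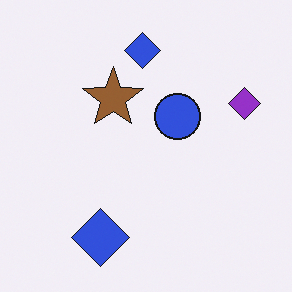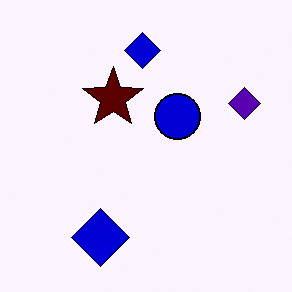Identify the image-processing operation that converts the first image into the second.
This is the original image given much higher contrast.

Tones are pushed away from mid-grey across the whole image — a global contrast change.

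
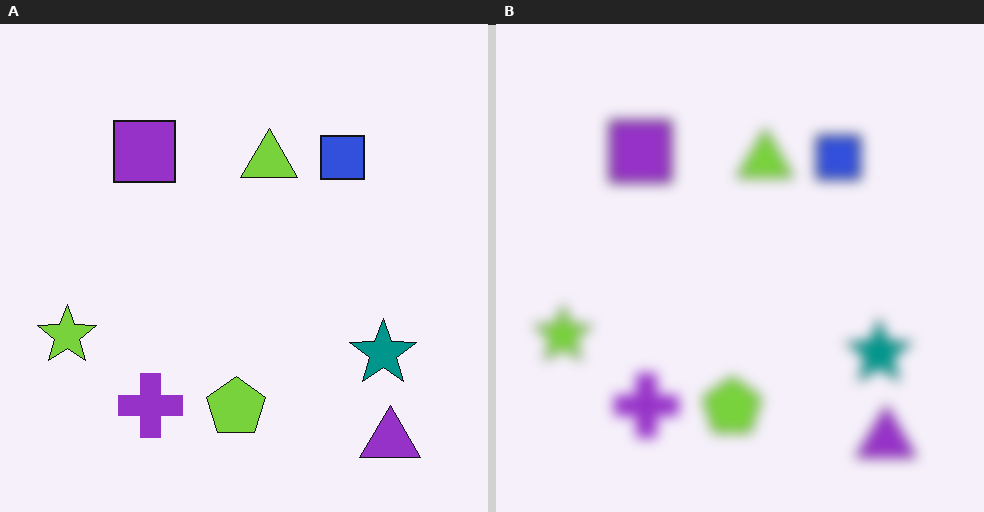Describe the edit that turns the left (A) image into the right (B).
Heavily blurred.

Shape edges and outlines are uniformly softened across the whole image.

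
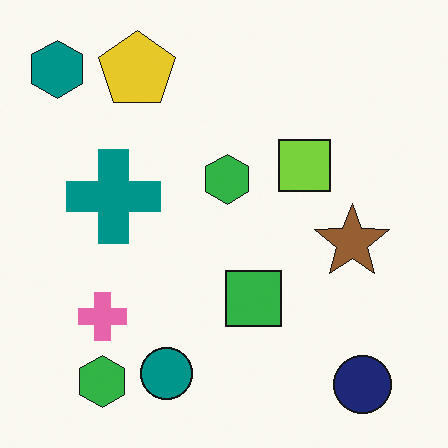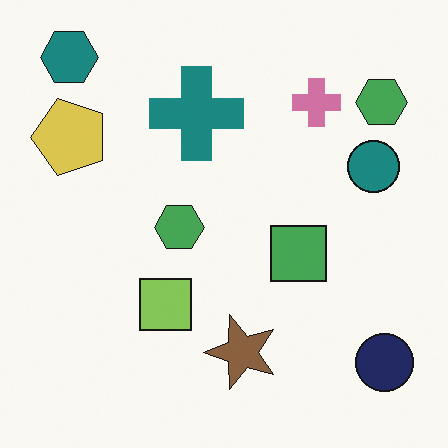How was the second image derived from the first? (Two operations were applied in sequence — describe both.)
The second image is the first slightly desaturated, then transposed (reflected across the top-left ↔ bottom-right diagonal).

All colors are more muted and greyish — a global saturation change. Shapes have swapped their row and column positions — what was in the top-right is now in the bottom-left — a diagonal reflection.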